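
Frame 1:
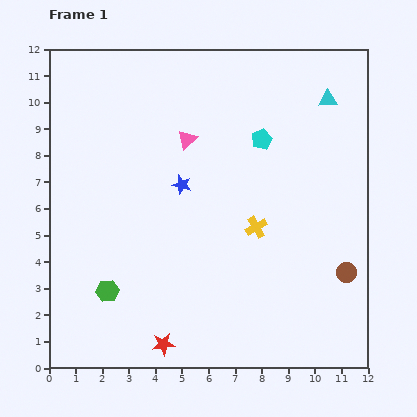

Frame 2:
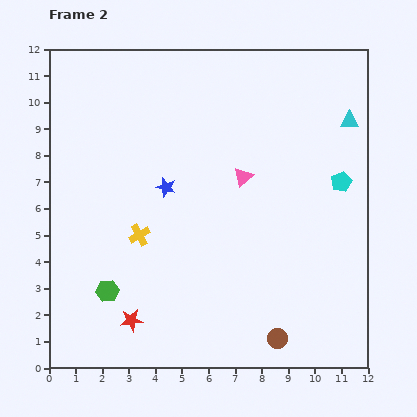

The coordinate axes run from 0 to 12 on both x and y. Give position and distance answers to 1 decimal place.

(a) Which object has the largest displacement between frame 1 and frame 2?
the yellow cross

(moved 4.4; next 3.6)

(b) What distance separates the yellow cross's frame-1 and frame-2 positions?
4.4

The yellow cross moved from (7.8, 5.3) to (3.4, 5.0), a distance of √(4.4² + 0.3²) ≈ 4.4.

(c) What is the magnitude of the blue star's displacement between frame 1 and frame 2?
0.6

The blue star moved from (5.0, 6.9) to (4.4, 6.8), a distance of √(0.6² + 0.1²) ≈ 0.6.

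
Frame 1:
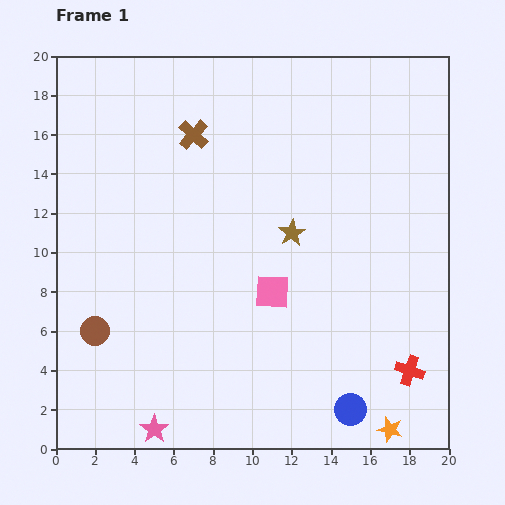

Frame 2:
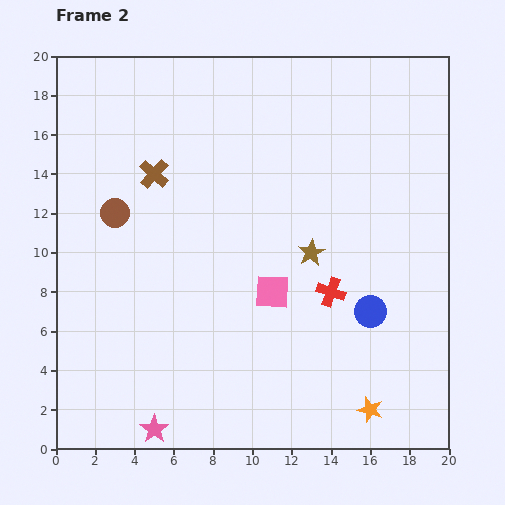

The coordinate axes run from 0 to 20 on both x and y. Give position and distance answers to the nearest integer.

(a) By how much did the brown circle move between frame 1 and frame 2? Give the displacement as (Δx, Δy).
(1, 6)

The brown circle was at (2, 6) in frame 1 and (3, 12) in frame 2.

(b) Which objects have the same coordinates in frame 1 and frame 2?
the pink square, the pink star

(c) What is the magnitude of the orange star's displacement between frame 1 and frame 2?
1

The orange star moved from (17, 1) to (16, 2), a distance of √(1² + 1²) ≈ 1.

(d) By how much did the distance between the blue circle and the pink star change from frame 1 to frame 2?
+3

Distance in frame 1: 10. Distance in frame 2: 13.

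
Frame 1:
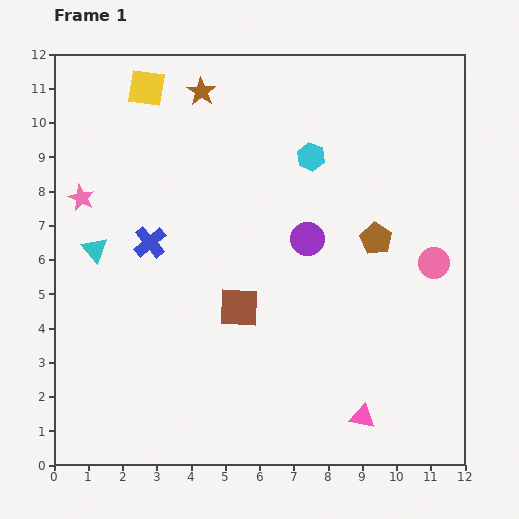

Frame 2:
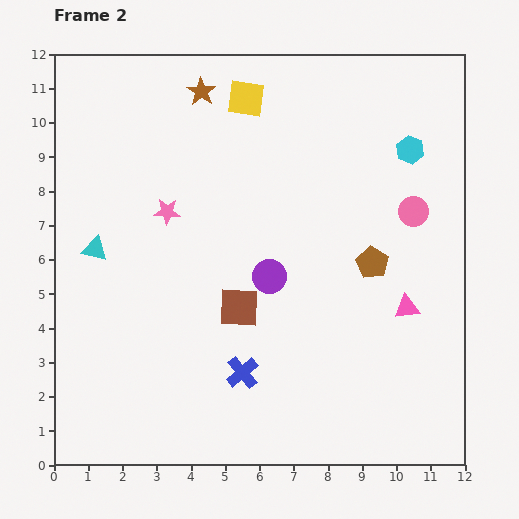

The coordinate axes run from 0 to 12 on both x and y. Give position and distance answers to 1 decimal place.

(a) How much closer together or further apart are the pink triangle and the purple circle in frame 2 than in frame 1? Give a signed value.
-1.3

Distance in frame 1: 5.4. Distance in frame 2: 4.1.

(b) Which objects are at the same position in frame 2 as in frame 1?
the brown square, the cyan triangle, the brown star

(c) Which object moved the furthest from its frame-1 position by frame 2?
the blue cross

(moved 4.7; next 3.5)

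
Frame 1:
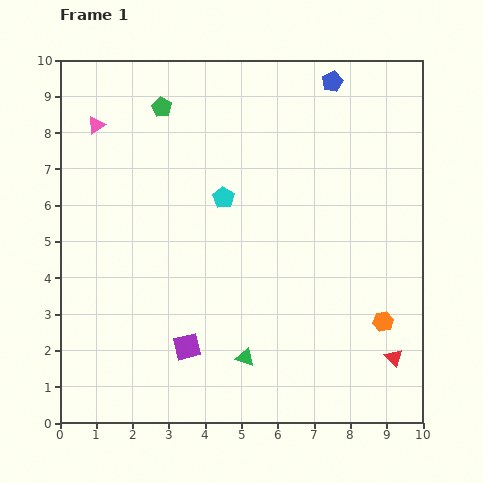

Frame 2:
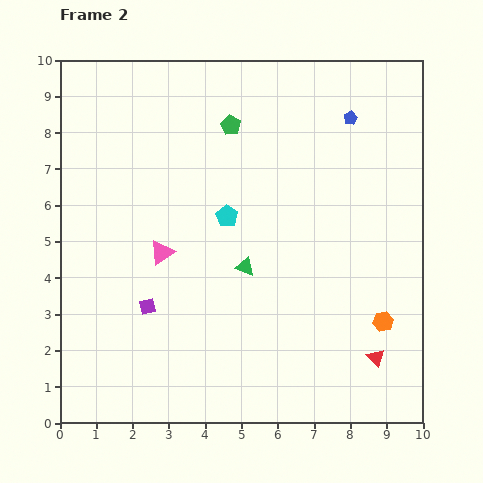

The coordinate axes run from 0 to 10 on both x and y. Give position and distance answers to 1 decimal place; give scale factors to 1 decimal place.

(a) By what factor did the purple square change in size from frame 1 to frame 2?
0.6×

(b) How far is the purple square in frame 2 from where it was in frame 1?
1.6

The purple square moved from (3.5, 2.1) to (2.4, 3.2), a distance of √(1.1² + 1.1²) ≈ 1.6.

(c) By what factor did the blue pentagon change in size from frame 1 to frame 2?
0.7×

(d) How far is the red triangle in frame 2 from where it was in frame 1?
0.5

The red triangle moved from (9.2, 1.8) to (8.7, 1.8), a distance of √(0.5² + 0.0²) ≈ 0.5.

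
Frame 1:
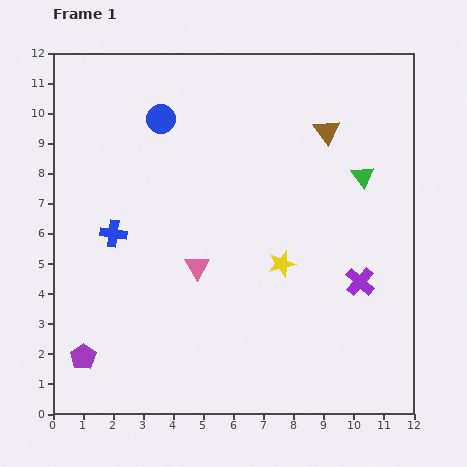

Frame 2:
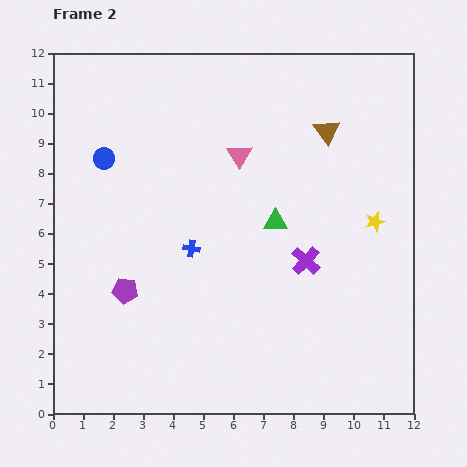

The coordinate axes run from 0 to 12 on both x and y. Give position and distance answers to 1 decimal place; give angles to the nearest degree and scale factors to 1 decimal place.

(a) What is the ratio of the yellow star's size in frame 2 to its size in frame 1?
0.8×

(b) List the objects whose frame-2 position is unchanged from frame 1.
the brown triangle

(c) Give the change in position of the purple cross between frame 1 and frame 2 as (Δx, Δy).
(-1.8, 0.7)

The purple cross was at (10.2, 4.4) in frame 1 and (8.4, 5.1) in frame 2.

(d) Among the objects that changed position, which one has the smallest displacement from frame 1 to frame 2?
the purple cross

(moved 1.9)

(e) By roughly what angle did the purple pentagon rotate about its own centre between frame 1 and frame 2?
28° counter-clockwise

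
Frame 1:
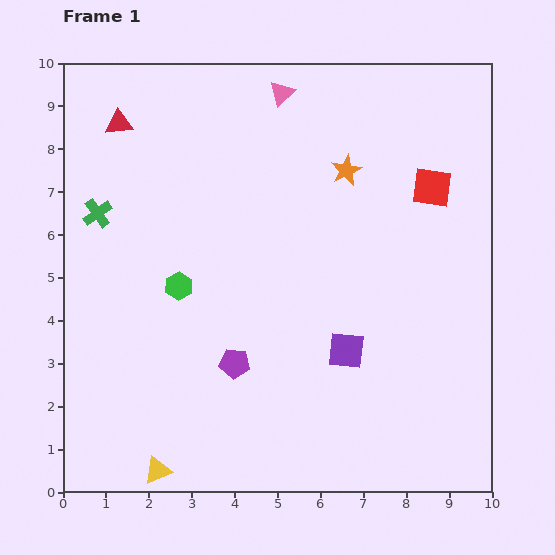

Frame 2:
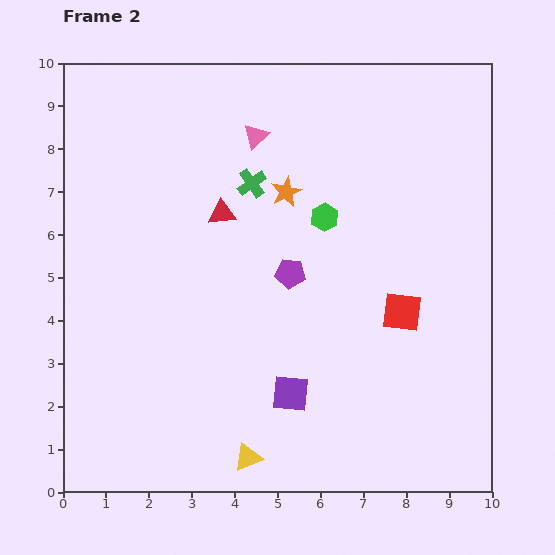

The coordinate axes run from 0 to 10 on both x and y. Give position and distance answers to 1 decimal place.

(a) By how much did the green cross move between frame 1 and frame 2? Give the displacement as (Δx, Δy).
(3.6, 0.7)

The green cross was at (0.8, 6.5) in frame 1 and (4.4, 7.2) in frame 2.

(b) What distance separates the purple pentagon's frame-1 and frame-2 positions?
2.5

The purple pentagon moved from (4.0, 3.0) to (5.3, 5.1), a distance of √(1.3² + 2.1²) ≈ 2.5.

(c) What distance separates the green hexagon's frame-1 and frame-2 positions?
3.8

The green hexagon moved from (2.7, 4.8) to (6.1, 6.4), a distance of √(3.4² + 1.6²) ≈ 3.8.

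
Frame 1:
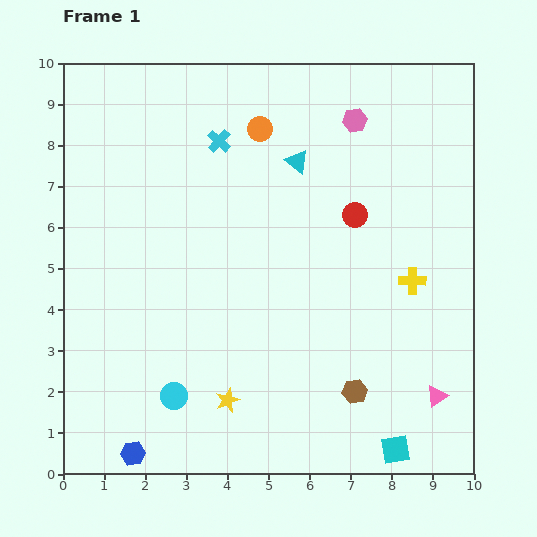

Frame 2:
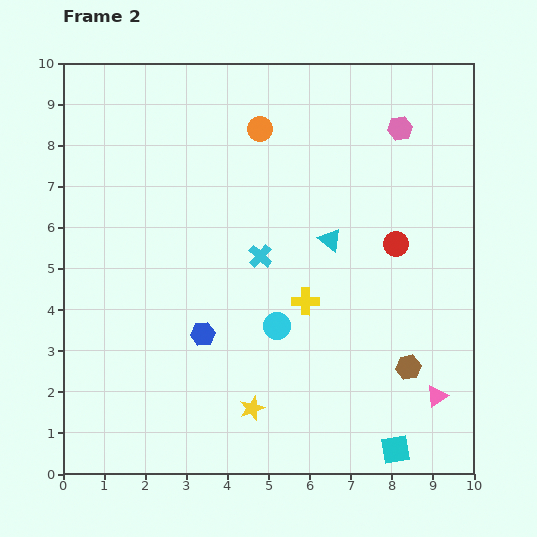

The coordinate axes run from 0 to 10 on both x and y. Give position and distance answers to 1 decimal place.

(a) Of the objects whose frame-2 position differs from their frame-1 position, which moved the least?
the yellow star

(moved 0.6)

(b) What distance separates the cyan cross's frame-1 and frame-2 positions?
3.0

The cyan cross moved from (3.8, 8.1) to (4.8, 5.3), a distance of √(1.0² + 2.8²) ≈ 3.0.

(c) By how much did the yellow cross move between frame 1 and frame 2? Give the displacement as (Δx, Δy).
(-2.6, -0.5)

The yellow cross was at (8.5, 4.7) in frame 1 and (5.9, 4.2) in frame 2.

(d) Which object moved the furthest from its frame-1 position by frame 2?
the blue hexagon

(moved 3.4; next 3.0)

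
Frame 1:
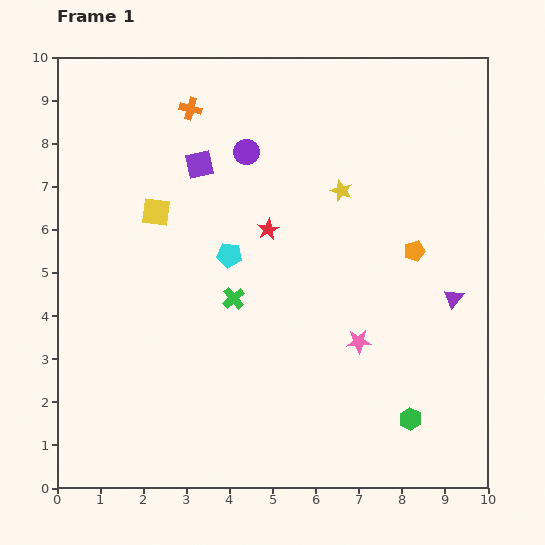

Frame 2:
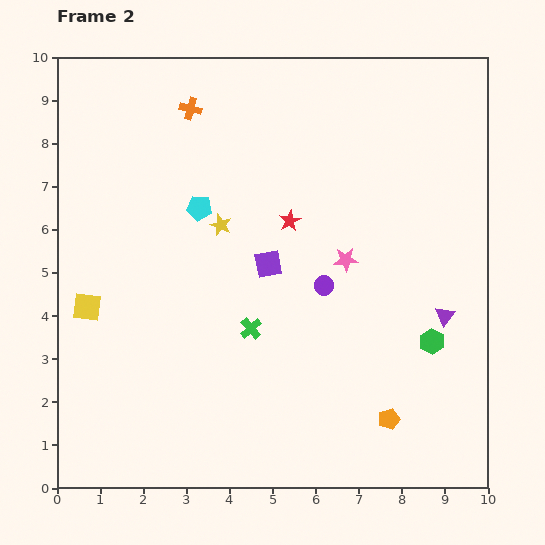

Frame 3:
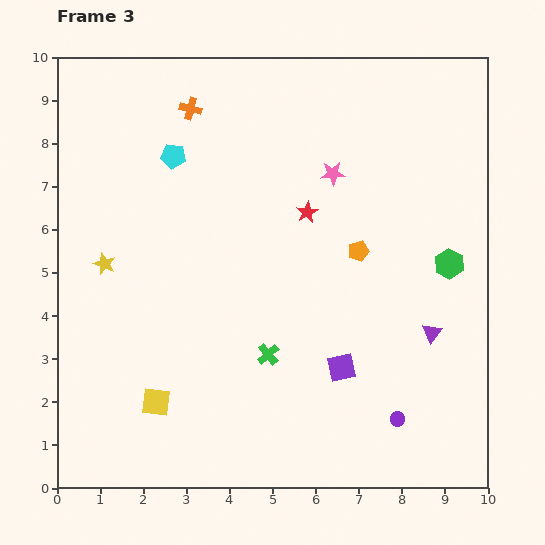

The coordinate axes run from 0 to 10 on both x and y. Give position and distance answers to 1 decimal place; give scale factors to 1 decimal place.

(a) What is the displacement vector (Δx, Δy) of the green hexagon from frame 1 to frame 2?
(0.5, 1.8)

The green hexagon was at (8.2, 1.6) in frame 1 and (8.7, 3.4) in frame 2.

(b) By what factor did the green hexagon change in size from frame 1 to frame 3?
1.4×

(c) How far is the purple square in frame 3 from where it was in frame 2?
2.9

The purple square moved from (4.9, 5.2) to (6.6, 2.8), a distance of √(1.7² + 2.4²) ≈ 2.9.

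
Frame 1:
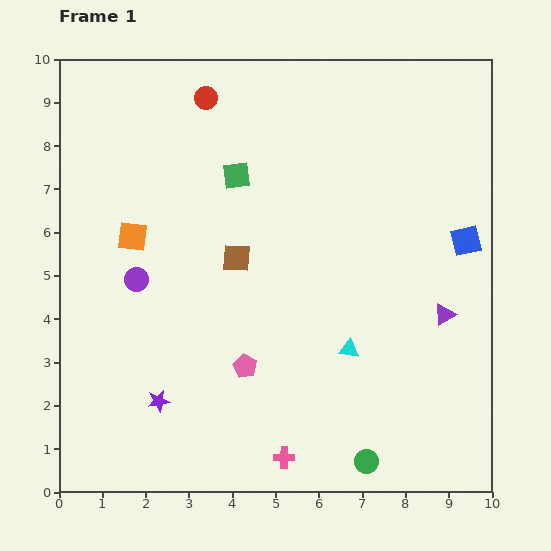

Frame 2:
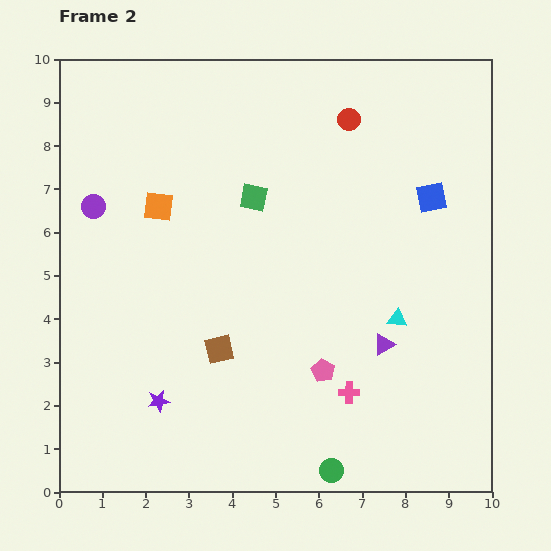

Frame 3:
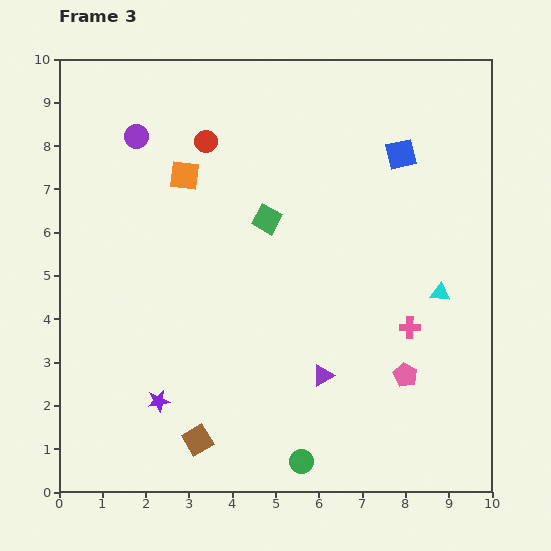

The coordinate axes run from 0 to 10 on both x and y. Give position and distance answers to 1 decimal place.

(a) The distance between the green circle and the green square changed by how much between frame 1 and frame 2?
-0.6

Distance in frame 1: 7.2. Distance in frame 2: 6.6.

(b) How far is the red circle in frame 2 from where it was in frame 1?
3.3

The red circle moved from (3.4, 9.1) to (6.7, 8.6), a distance of √(3.3² + 0.5²) ≈ 3.3.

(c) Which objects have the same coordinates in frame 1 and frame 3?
the purple star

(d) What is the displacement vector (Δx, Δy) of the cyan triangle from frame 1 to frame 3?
(2.1, 1.3)

The cyan triangle was at (6.7, 3.3) in frame 1 and (8.8, 4.6) in frame 3.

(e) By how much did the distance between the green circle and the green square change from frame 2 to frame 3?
-0.9

Distance in frame 2: 6.6. Distance in frame 3: 5.7.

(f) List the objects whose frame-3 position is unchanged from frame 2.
the purple star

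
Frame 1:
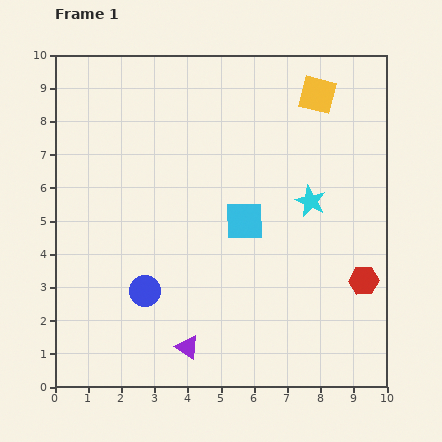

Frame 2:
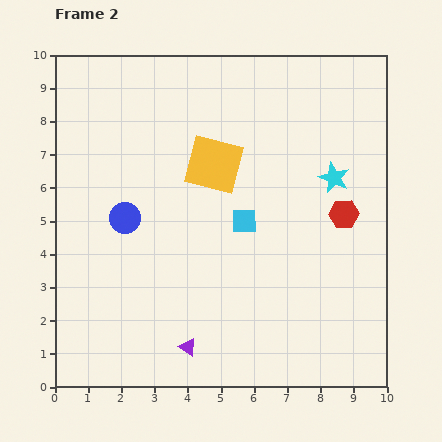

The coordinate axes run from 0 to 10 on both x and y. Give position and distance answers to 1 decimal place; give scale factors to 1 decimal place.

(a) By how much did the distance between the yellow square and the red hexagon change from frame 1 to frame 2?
-1.6

Distance in frame 1: 5.8. Distance in frame 2: 4.2.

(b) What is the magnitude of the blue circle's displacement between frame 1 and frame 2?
2.3

The blue circle moved from (2.7, 2.9) to (2.1, 5.1), a distance of √(0.6² + 2.2²) ≈ 2.3.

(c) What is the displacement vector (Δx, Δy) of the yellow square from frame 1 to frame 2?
(-3.1, -2.1)

The yellow square was at (7.9, 8.8) in frame 1 and (4.8, 6.7) in frame 2.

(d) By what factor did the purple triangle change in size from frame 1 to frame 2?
0.8×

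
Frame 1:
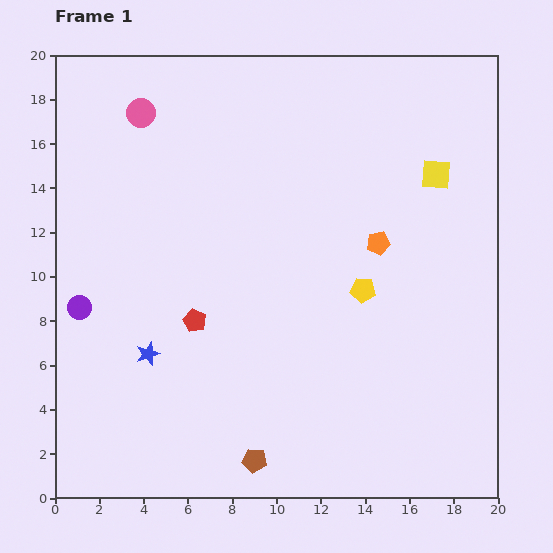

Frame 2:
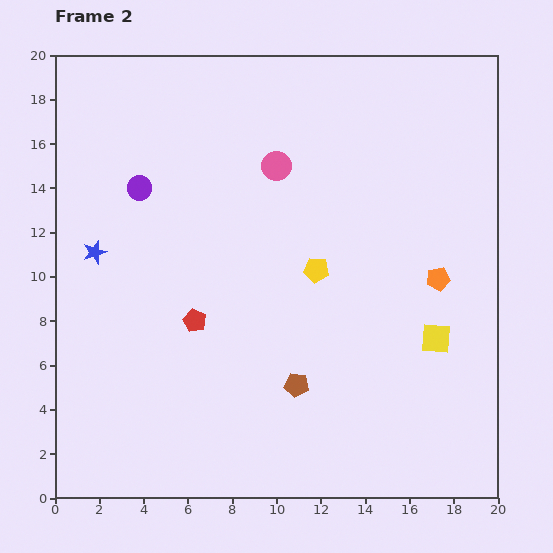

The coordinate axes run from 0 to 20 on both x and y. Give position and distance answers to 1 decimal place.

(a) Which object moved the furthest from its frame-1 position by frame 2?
the yellow square

(moved 7.4; next 6.6)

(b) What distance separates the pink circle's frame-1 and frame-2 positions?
6.6

The pink circle moved from (3.9, 17.4) to (10.0, 15.0), a distance of √(6.1² + 2.4²) ≈ 6.6.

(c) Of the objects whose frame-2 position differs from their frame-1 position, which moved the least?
the yellow pentagon

(moved 2.3)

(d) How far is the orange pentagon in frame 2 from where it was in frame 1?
3.1

The orange pentagon moved from (14.6, 11.5) to (17.3, 9.9), a distance of √(2.7² + 1.6²) ≈ 3.1.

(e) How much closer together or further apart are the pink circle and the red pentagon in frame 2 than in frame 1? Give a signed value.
-1.8

Distance in frame 1: 9.7. Distance in frame 2: 7.9.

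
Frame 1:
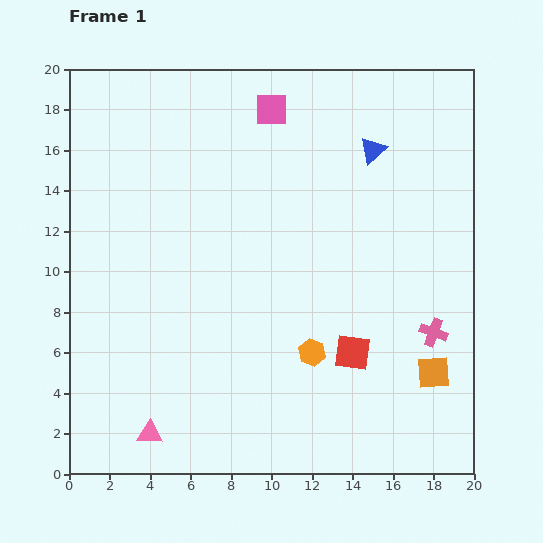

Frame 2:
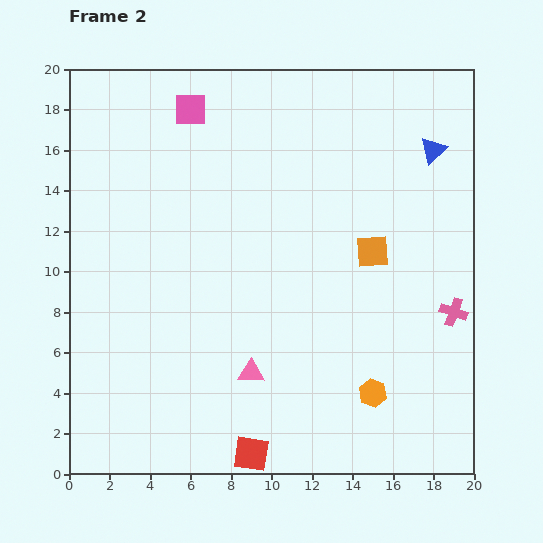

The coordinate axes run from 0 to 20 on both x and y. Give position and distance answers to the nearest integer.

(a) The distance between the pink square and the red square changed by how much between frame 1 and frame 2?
+4

Distance in frame 1: 13. Distance in frame 2: 17.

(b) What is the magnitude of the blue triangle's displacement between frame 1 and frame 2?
3

The blue triangle moved from (15, 16) to (18, 16), a distance of √(3² + 0²) ≈ 3.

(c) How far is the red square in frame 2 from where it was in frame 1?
7

The red square moved from (14, 6) to (9, 1), a distance of √(5² + 5²) ≈ 7.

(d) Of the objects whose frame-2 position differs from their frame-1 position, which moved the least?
the pink cross

(moved 1)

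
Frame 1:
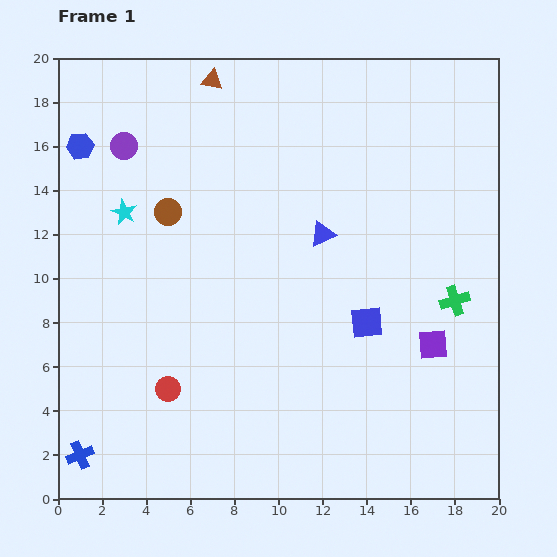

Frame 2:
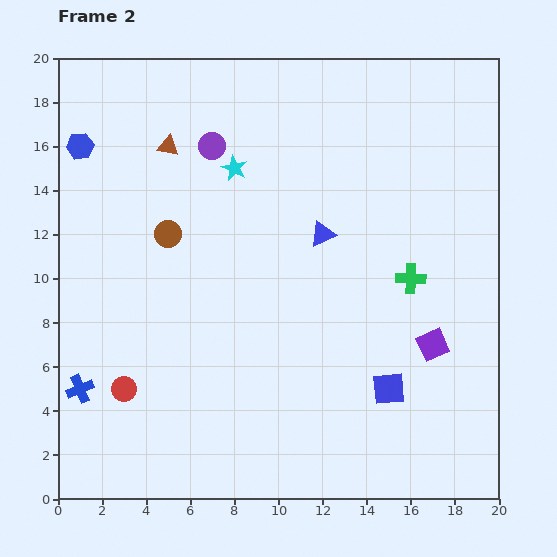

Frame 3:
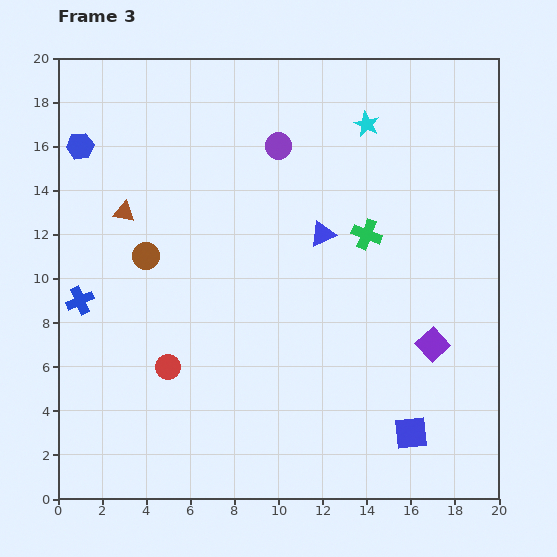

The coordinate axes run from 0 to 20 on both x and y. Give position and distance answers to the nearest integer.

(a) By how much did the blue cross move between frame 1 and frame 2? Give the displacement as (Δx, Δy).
(0, 3)

The blue cross was at (1, 2) in frame 1 and (1, 5) in frame 2.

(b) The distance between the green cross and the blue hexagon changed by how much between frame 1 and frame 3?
-4

Distance in frame 1: 18. Distance in frame 3: 14.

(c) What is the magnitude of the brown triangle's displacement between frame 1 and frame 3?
7

The brown triangle moved from (7, 19) to (3, 13), a distance of √(4² + 6²) ≈ 7.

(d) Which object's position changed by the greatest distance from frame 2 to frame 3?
the cyan star

(moved 6; next 4)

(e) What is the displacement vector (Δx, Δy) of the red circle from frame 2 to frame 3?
(2, 1)

The red circle was at (3, 5) in frame 2 and (5, 6) in frame 3.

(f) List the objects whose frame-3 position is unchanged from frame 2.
the purple square, the blue triangle, the blue hexagon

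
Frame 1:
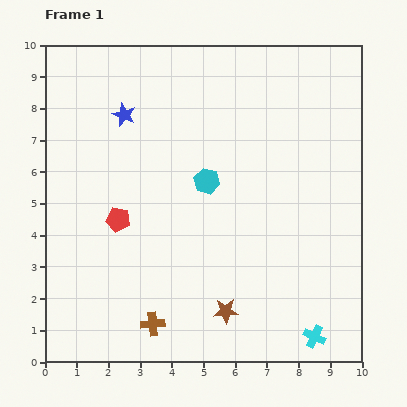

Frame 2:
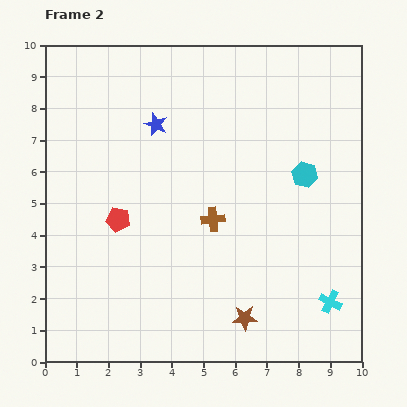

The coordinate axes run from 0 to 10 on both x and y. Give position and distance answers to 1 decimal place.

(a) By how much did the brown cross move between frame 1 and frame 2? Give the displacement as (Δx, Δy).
(1.9, 3.3)

The brown cross was at (3.4, 1.2) in frame 1 and (5.3, 4.5) in frame 2.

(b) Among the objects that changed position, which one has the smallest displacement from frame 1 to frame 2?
the brown star

(moved 0.6)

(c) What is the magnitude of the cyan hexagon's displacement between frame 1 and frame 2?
3.1

The cyan hexagon moved from (5.1, 5.7) to (8.2, 5.9), a distance of √(3.1² + 0.2²) ≈ 3.1.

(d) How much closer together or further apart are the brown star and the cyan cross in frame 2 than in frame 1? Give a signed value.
-0.2

Distance in frame 1: 2.9. Distance in frame 2: 2.7.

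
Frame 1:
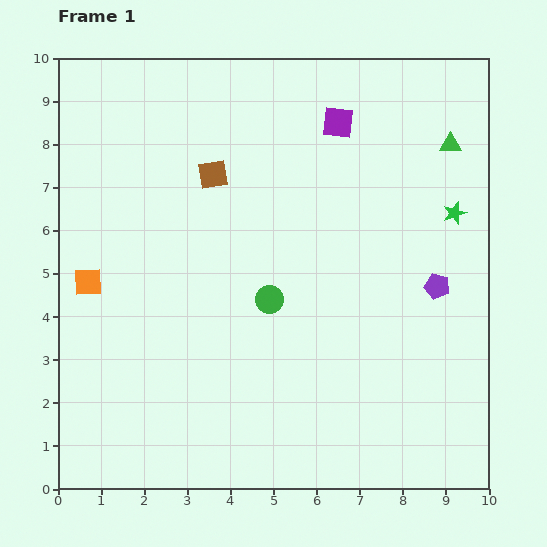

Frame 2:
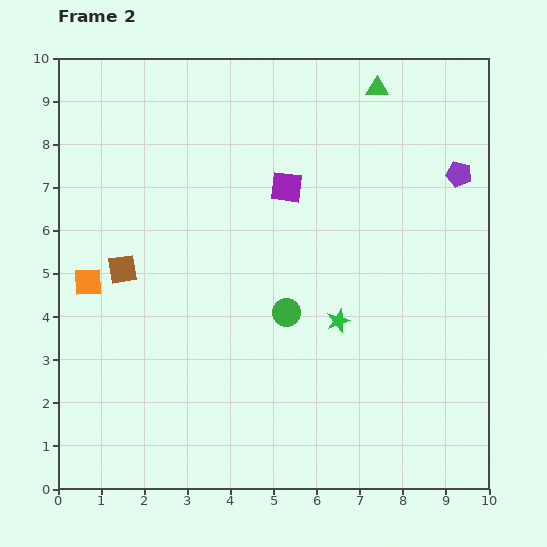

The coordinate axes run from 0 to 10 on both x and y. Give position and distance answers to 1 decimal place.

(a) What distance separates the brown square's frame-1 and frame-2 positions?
3.0

The brown square moved from (3.6, 7.3) to (1.5, 5.1), a distance of √(2.1² + 2.2²) ≈ 3.0.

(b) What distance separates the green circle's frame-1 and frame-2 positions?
0.5

The green circle moved from (4.9, 4.4) to (5.3, 4.1), a distance of √(0.4² + 0.3²) ≈ 0.5.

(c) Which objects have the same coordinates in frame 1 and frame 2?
the orange square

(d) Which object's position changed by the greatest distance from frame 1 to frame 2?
the green star

(moved 3.7; next 3.0)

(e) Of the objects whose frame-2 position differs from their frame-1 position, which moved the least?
the green circle

(moved 0.5)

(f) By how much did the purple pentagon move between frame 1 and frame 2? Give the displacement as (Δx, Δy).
(0.5, 2.6)

The purple pentagon was at (8.8, 4.7) in frame 1 and (9.3, 7.3) in frame 2.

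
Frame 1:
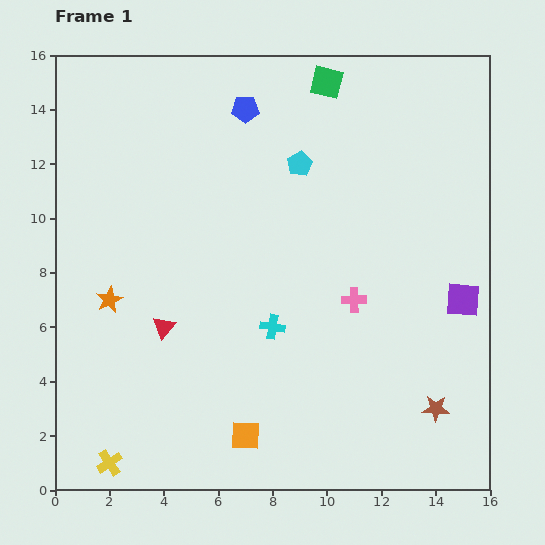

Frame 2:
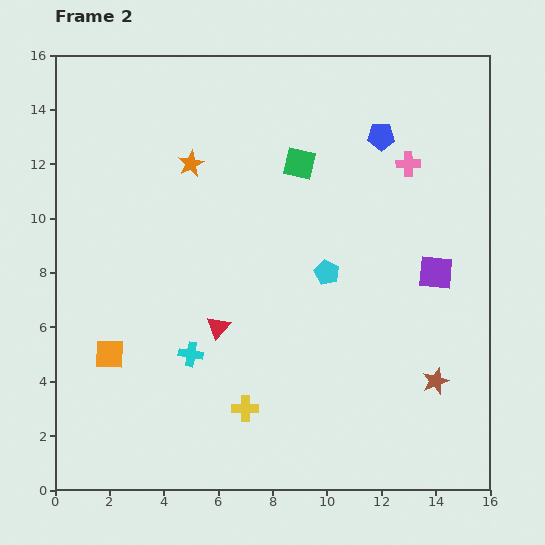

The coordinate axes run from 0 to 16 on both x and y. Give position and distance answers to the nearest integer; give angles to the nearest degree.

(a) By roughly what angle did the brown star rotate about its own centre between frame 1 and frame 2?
22° counter-clockwise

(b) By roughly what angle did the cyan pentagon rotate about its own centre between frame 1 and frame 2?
18° counter-clockwise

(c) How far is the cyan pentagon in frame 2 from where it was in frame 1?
4

The cyan pentagon moved from (9, 12) to (10, 8), a distance of √(1² + 4²) ≈ 4.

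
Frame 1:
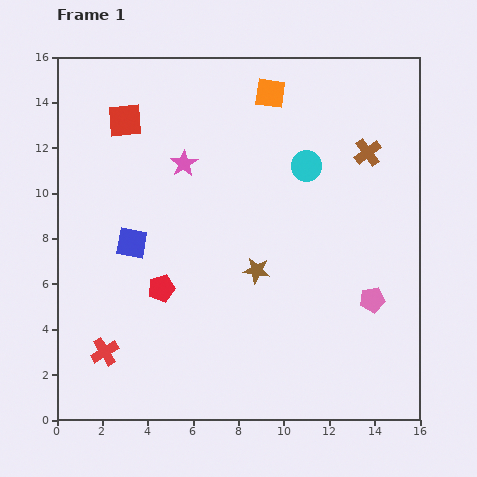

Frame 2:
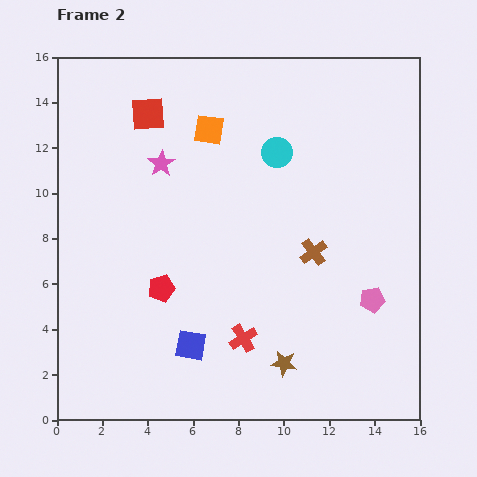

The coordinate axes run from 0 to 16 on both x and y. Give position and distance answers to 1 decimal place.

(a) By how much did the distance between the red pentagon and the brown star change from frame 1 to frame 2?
+2.0

Distance in frame 1: 4.3. Distance in frame 2: 6.3.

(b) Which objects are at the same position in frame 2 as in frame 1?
the pink pentagon, the red pentagon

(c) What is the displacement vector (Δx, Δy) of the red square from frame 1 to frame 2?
(1.0, 0.3)

The red square was at (3.0, 13.2) in frame 1 and (4.0, 13.5) in frame 2.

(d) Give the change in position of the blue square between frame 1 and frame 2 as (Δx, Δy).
(2.6, -4.5)

The blue square was at (3.3, 7.8) in frame 1 and (5.9, 3.3) in frame 2.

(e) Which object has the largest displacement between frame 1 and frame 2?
the red cross

(moved 6.1; next 5.2)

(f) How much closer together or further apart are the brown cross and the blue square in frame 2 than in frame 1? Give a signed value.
-4.3

Distance in frame 1: 11.1. Distance in frame 2: 6.8.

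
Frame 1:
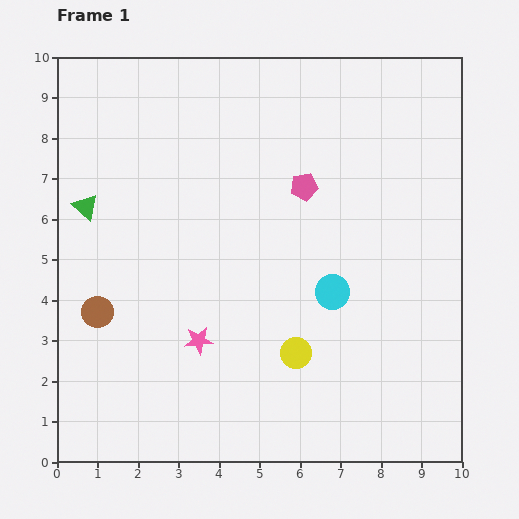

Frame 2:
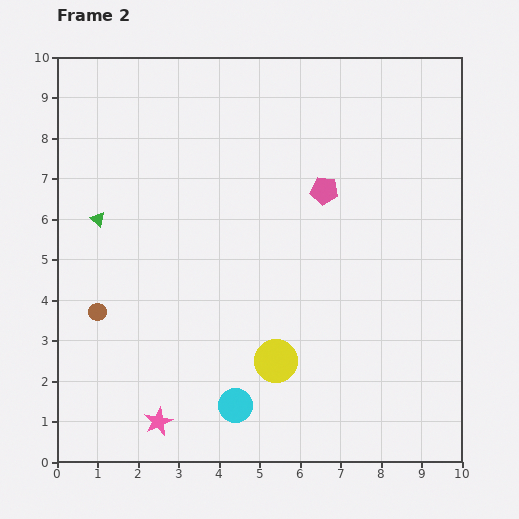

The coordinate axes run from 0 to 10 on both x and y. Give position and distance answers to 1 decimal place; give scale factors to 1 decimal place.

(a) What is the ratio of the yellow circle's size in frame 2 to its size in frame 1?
1.4×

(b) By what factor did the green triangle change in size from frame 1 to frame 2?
0.6×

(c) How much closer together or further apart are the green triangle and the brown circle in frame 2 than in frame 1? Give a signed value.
-0.3

Distance in frame 1: 2.6. Distance in frame 2: 2.3.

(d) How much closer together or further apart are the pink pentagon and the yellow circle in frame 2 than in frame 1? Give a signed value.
+0.3

Distance in frame 1: 4.1. Distance in frame 2: 4.4.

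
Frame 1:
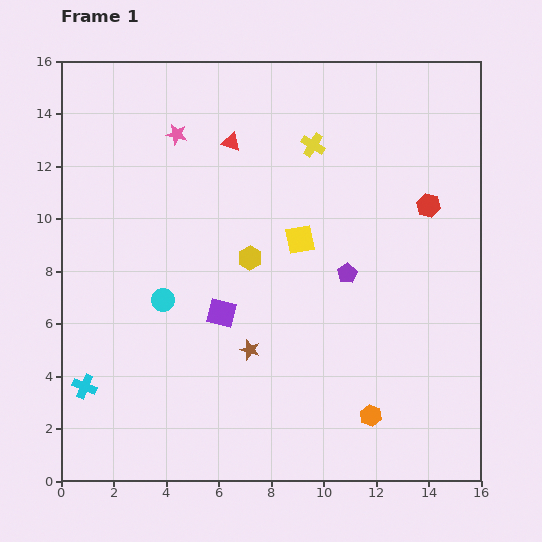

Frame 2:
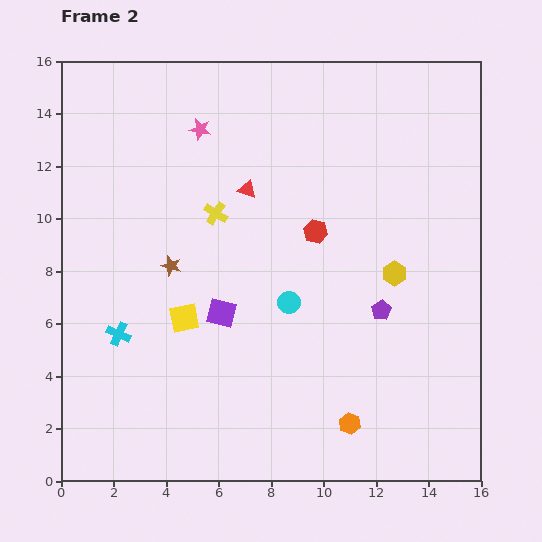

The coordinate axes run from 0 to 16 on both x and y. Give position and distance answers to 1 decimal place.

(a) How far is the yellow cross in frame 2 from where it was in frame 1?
4.5

The yellow cross moved from (9.6, 12.8) to (5.9, 10.2), a distance of √(3.7² + 2.6²) ≈ 4.5.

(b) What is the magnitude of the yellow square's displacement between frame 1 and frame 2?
5.3

The yellow square moved from (9.1, 9.2) to (4.7, 6.2), a distance of √(4.4² + 3.0²) ≈ 5.3.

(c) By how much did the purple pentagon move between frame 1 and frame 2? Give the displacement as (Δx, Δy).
(1.3, -1.4)

The purple pentagon was at (10.9, 7.9) in frame 1 and (12.2, 6.5) in frame 2.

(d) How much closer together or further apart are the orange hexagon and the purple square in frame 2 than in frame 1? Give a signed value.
-0.4

Distance in frame 1: 6.9. Distance in frame 2: 6.5.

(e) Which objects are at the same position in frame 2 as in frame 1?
the purple square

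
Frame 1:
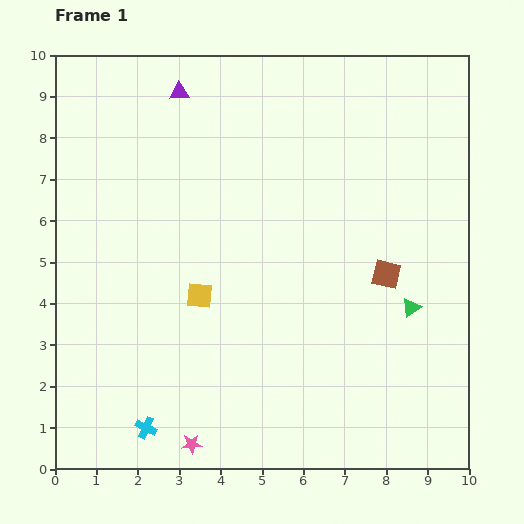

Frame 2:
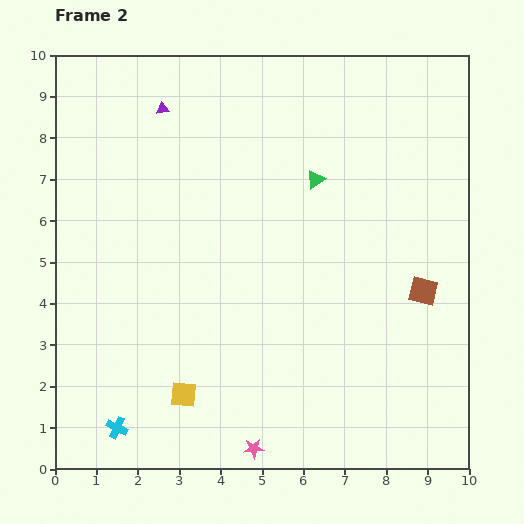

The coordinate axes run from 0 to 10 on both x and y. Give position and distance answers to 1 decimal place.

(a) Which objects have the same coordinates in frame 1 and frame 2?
none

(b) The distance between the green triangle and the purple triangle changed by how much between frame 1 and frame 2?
-3.5

Distance in frame 1: 7.6. Distance in frame 2: 4.1.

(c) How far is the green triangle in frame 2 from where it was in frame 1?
3.9

The green triangle moved from (8.6, 3.9) to (6.3, 7.0), a distance of √(2.3² + 3.1²) ≈ 3.9.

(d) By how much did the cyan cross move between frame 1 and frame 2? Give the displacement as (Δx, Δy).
(-0.7, 0.0)

The cyan cross was at (2.2, 1.0) in frame 1 and (1.5, 1.0) in frame 2.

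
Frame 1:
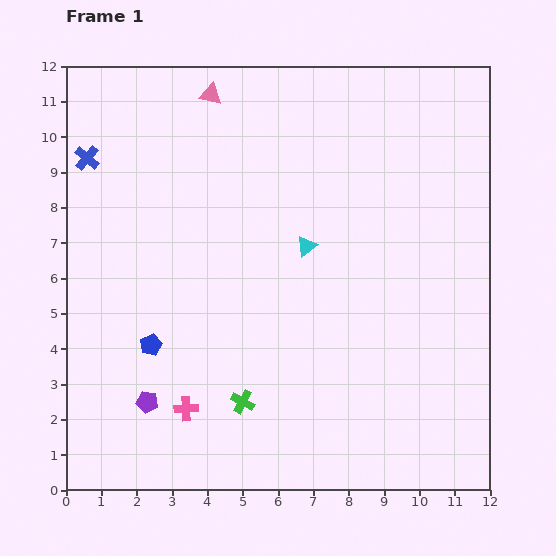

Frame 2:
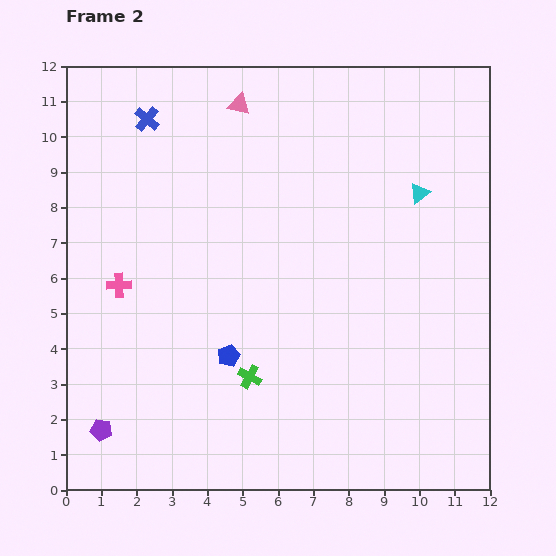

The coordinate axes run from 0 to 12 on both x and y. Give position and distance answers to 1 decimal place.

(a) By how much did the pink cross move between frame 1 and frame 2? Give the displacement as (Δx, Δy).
(-1.9, 3.5)

The pink cross was at (3.4, 2.3) in frame 1 and (1.5, 5.8) in frame 2.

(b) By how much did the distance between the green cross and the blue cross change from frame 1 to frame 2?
-0.3

Distance in frame 1: 8.2. Distance in frame 2: 7.9.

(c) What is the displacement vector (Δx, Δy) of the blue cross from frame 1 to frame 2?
(1.7, 1.1)

The blue cross was at (0.6, 9.4) in frame 1 and (2.3, 10.5) in frame 2.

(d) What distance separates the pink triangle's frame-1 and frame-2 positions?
0.9

The pink triangle moved from (4.1, 11.2) to (4.9, 10.9), a distance of √(0.8² + 0.3²) ≈ 0.9.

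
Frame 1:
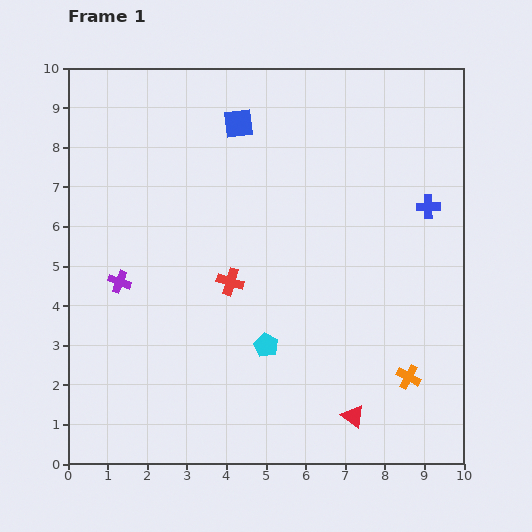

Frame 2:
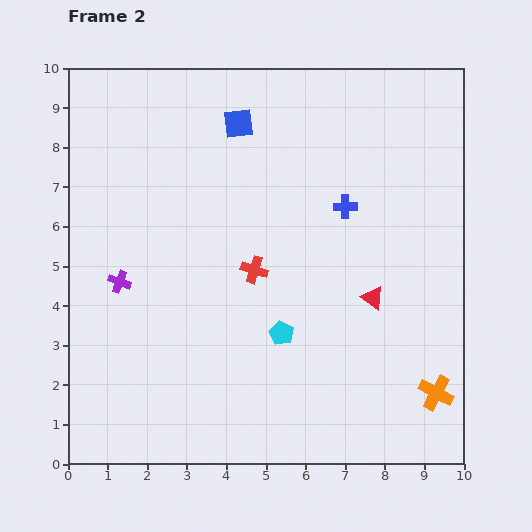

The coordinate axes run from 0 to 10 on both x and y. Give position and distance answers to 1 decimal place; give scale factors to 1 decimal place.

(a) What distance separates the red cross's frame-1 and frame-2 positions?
0.7

The red cross moved from (4.1, 4.6) to (4.7, 4.9), a distance of √(0.6² + 0.3²) ≈ 0.7.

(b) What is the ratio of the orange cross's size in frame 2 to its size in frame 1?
1.4×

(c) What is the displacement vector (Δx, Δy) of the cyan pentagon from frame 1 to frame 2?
(0.4, 0.3)

The cyan pentagon was at (5.0, 3.0) in frame 1 and (5.4, 3.3) in frame 2.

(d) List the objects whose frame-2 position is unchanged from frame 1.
the purple cross, the blue square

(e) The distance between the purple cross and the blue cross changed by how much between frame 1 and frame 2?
-2.0

Distance in frame 1: 8.0. Distance in frame 2: 6.0.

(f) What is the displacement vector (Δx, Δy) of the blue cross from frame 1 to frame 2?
(-2.1, 0.0)

The blue cross was at (9.1, 6.5) in frame 1 and (7.0, 6.5) in frame 2.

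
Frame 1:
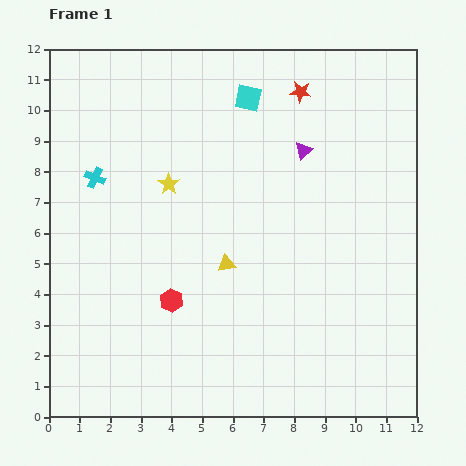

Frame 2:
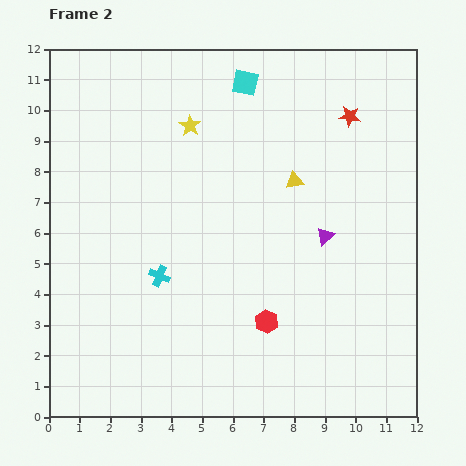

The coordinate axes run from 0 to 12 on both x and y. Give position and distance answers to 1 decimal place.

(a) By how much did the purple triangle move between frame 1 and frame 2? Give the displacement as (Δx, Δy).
(0.7, -2.8)

The purple triangle was at (8.3, 8.7) in frame 1 and (9.0, 5.9) in frame 2.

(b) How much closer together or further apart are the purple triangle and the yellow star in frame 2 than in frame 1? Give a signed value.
+1.2

Distance in frame 1: 4.5. Distance in frame 2: 5.7.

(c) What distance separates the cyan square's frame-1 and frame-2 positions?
0.5

The cyan square moved from (6.5, 10.4) to (6.4, 10.9), a distance of √(0.1² + 0.5²) ≈ 0.5.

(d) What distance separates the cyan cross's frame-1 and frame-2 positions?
3.8

The cyan cross moved from (1.5, 7.8) to (3.6, 4.6), a distance of √(2.1² + 3.2²) ≈ 3.8.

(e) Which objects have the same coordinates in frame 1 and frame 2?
none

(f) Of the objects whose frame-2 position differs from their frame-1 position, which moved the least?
the cyan square

(moved 0.5)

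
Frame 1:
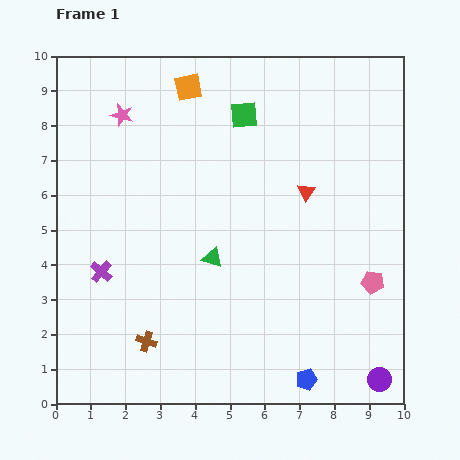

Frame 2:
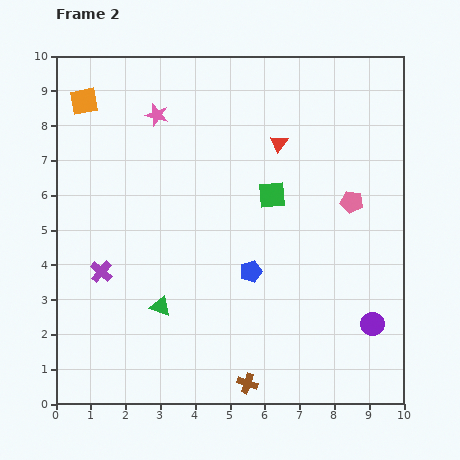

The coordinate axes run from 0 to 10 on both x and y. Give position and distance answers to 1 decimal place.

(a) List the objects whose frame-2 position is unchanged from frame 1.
the purple cross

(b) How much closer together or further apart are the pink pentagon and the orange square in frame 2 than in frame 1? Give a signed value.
+0.5

Distance in frame 1: 7.7. Distance in frame 2: 8.2.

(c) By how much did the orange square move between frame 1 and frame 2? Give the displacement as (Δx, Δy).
(-3.0, -0.4)

The orange square was at (3.8, 9.1) in frame 1 and (0.8, 8.7) in frame 2.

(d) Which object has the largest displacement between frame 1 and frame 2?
the blue pentagon

(moved 3.5; next 3.1)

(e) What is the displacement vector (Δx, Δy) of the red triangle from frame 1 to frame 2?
(-0.8, 1.4)

The red triangle was at (7.2, 6.1) in frame 1 and (6.4, 7.5) in frame 2.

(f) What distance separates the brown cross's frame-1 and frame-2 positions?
3.1

The brown cross moved from (2.6, 1.8) to (5.5, 0.6), a distance of √(2.9² + 1.2²) ≈ 3.1.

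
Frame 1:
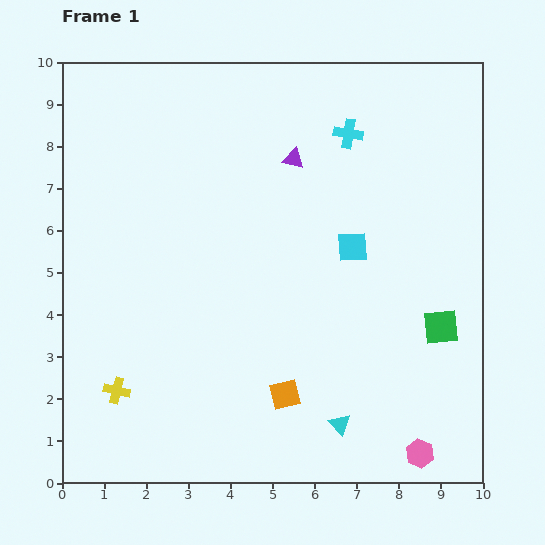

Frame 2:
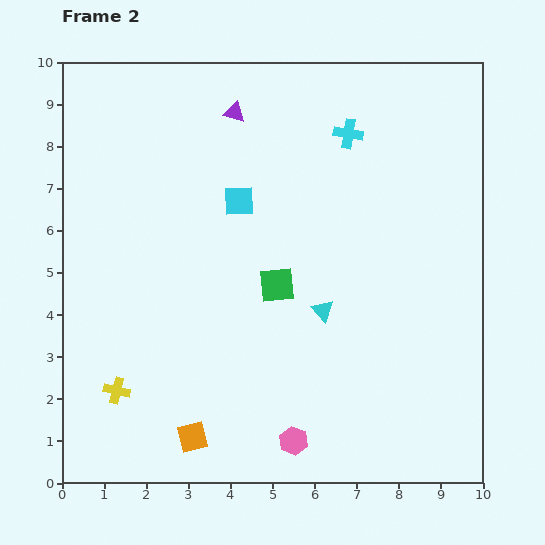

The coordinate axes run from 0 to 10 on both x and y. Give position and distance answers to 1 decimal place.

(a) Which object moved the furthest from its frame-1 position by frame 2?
the green square

(moved 4.0; next 3.0)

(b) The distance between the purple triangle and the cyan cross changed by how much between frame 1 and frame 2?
+1.3

Distance in frame 1: 1.4. Distance in frame 2: 2.7.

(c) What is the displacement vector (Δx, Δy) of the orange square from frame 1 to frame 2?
(-2.2, -1.0)

The orange square was at (5.3, 2.1) in frame 1 and (3.1, 1.1) in frame 2.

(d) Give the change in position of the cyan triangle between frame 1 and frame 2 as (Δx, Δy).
(-0.4, 2.7)

The cyan triangle was at (6.6, 1.4) in frame 1 and (6.2, 4.1) in frame 2.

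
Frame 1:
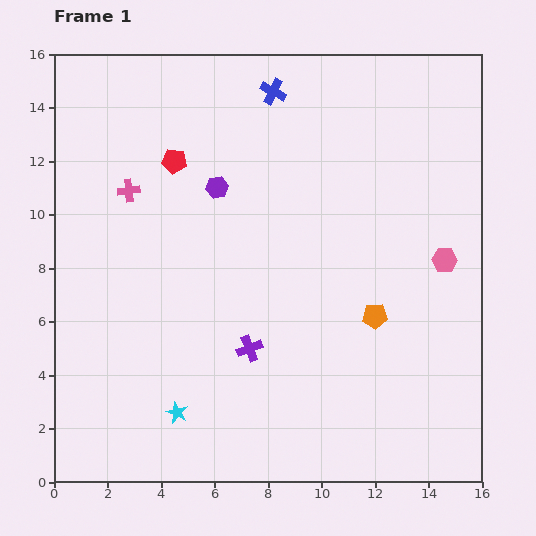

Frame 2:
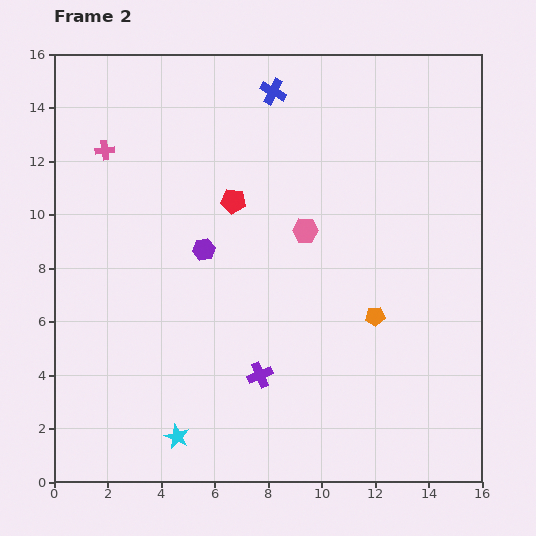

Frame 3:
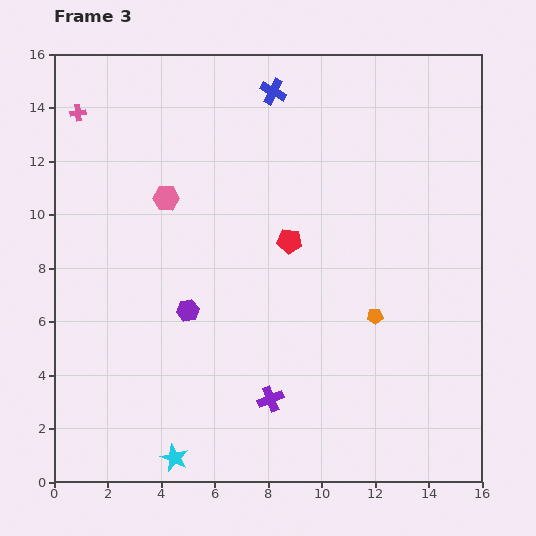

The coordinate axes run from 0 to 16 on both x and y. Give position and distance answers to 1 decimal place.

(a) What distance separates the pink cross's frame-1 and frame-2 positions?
1.7

The pink cross moved from (2.8, 10.9) to (1.9, 12.4), a distance of √(0.9² + 1.5²) ≈ 1.7.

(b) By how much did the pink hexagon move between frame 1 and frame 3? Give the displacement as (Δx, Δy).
(-10.4, 2.3)

The pink hexagon was at (14.6, 8.3) in frame 1 and (4.2, 10.6) in frame 3.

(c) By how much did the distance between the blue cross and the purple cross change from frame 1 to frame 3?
+1.9

Distance in frame 1: 9.6. Distance in frame 3: 11.5.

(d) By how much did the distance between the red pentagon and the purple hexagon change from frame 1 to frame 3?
+2.7

Distance in frame 1: 1.9. Distance in frame 3: 4.6.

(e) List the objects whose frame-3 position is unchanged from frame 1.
the orange pentagon, the blue cross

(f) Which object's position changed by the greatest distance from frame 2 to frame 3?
the pink hexagon

(moved 5.3; next 2.6)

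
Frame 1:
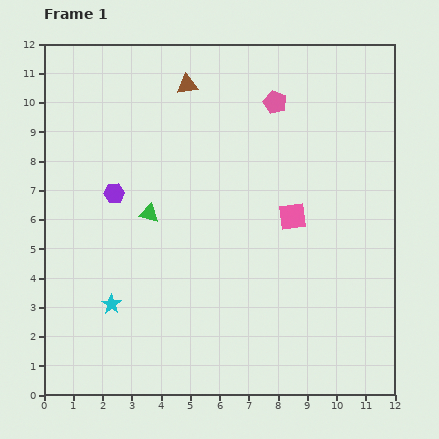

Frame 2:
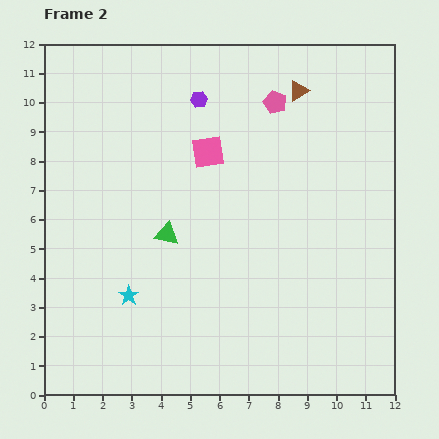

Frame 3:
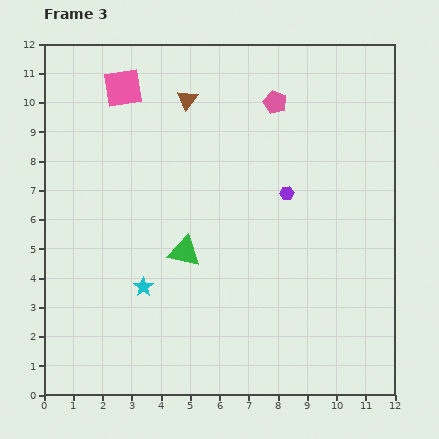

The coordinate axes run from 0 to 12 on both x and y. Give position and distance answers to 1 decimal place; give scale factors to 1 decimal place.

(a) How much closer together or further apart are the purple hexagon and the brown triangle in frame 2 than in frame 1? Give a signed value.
-1.1

Distance in frame 1: 4.5. Distance in frame 2: 3.4.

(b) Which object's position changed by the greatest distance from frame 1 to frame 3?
the pink square

(moved 7.3; next 5.9)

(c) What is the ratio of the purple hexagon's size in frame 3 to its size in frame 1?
0.7×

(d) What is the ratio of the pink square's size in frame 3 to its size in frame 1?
1.4×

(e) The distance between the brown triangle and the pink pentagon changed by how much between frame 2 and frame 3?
+2.1

Distance in frame 2: 0.9. Distance in frame 3: 3.0.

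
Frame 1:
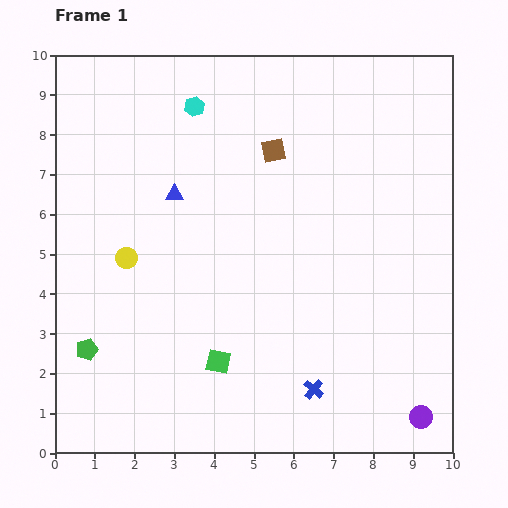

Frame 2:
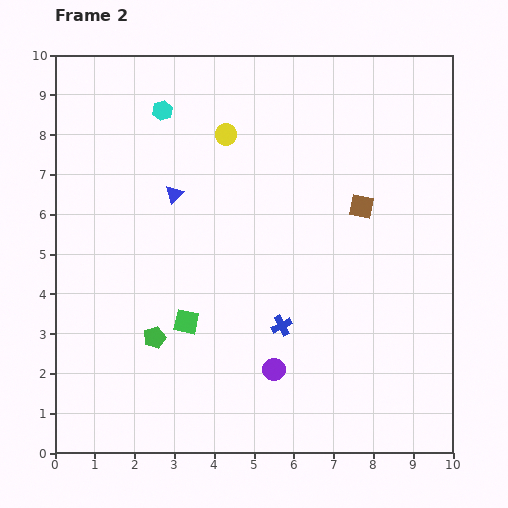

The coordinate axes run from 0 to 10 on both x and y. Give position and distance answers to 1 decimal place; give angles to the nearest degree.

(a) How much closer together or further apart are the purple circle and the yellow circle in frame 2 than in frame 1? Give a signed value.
-2.4

Distance in frame 1: 8.4. Distance in frame 2: 6.0.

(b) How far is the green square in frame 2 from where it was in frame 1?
1.3

The green square moved from (4.1, 2.3) to (3.3, 3.3), a distance of √(0.8² + 1.0²) ≈ 1.3.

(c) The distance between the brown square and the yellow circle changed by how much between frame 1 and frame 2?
-0.8

Distance in frame 1: 4.6. Distance in frame 2: 3.8.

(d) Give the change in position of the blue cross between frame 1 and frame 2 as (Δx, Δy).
(-0.8, 1.6)

The blue cross was at (6.5, 1.6) in frame 1 and (5.7, 3.2) in frame 2.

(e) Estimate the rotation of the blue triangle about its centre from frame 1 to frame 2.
45° counter-clockwise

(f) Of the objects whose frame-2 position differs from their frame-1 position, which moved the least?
the cyan hexagon

(moved 0.8)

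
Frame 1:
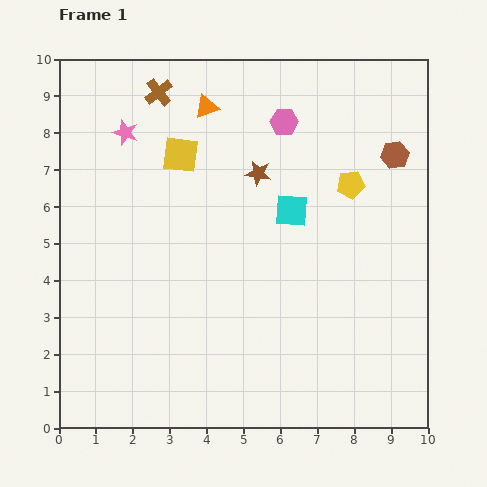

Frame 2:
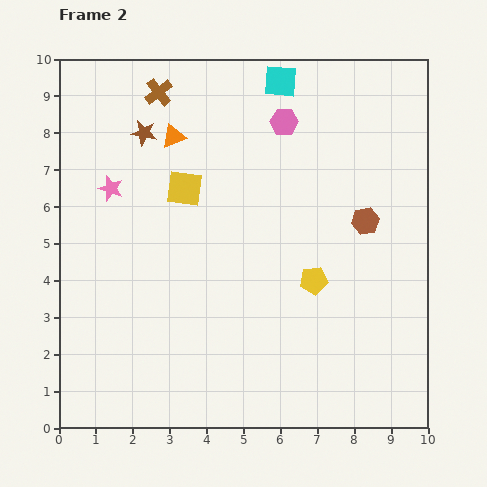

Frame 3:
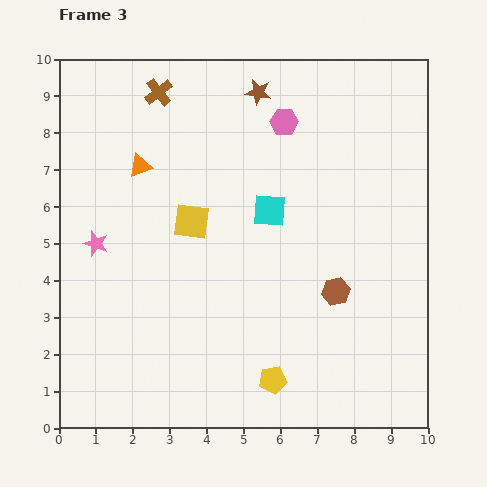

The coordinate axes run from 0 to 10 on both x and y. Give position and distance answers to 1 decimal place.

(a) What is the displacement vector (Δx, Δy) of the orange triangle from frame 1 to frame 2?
(-0.9, -0.8)

The orange triangle was at (4.0, 8.7) in frame 1 and (3.1, 7.9) in frame 2.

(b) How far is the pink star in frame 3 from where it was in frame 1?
3.1

The pink star moved from (1.8, 8.0) to (1.0, 5.0), a distance of √(0.8² + 3.0²) ≈ 3.1.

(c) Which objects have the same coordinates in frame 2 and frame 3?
the pink hexagon, the brown cross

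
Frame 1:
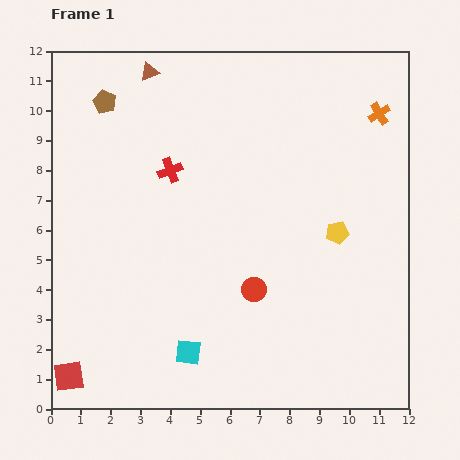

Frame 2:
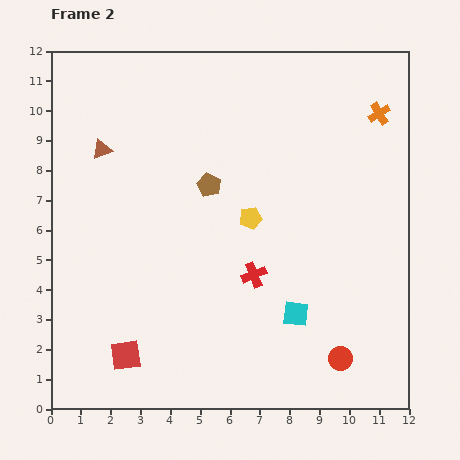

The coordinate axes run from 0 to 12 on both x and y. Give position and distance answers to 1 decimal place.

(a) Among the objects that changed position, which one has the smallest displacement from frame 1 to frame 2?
the red square

(moved 2.0)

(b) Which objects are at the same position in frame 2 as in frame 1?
the orange cross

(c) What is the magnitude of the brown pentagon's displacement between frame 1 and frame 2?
4.5

The brown pentagon moved from (1.8, 10.3) to (5.3, 7.5), a distance of √(3.5² + 2.8²) ≈ 4.5.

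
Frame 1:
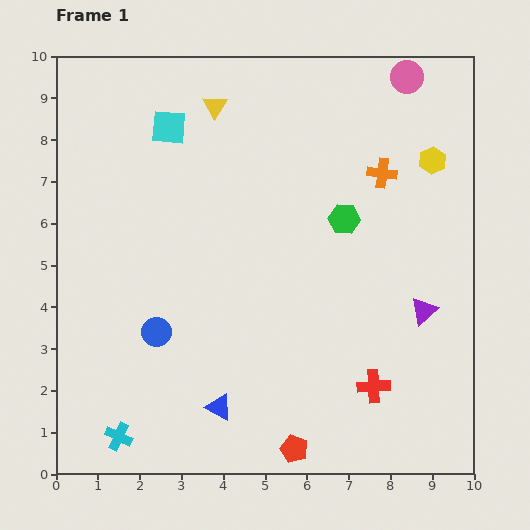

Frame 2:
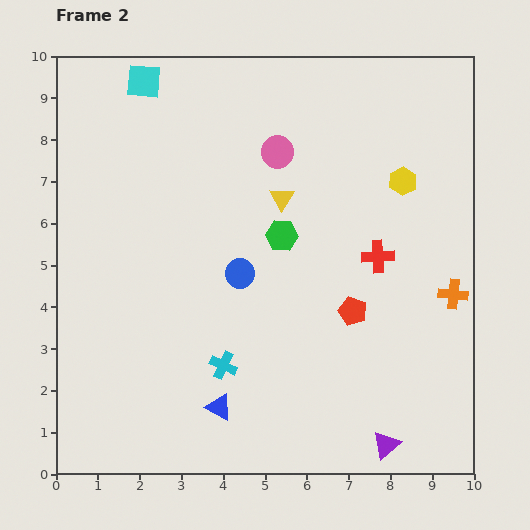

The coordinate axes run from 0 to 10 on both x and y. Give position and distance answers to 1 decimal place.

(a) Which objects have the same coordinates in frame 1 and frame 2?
the blue triangle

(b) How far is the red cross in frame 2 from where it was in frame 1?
3.1

The red cross moved from (7.6, 2.1) to (7.7, 5.2), a distance of √(0.1² + 3.1²) ≈ 3.1.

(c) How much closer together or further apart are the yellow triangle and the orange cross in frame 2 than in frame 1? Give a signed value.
+0.4

Distance in frame 1: 4.3. Distance in frame 2: 4.7.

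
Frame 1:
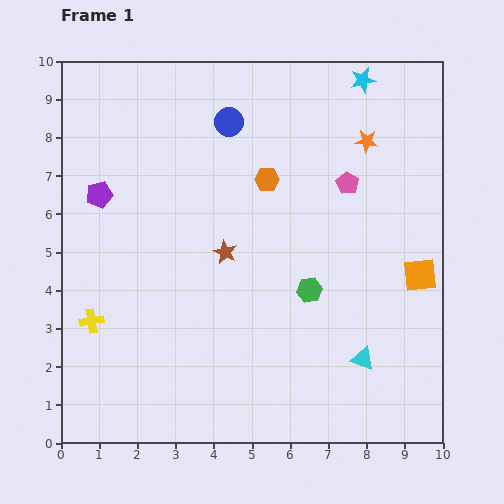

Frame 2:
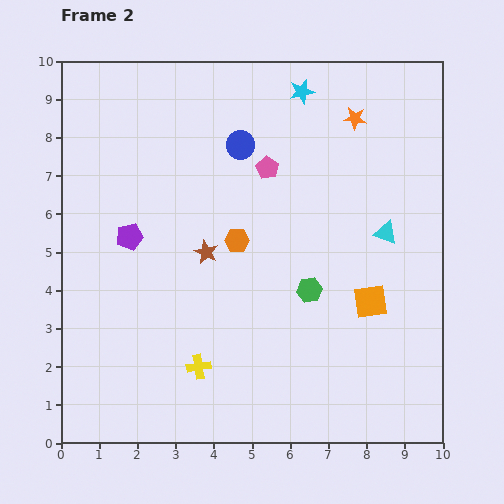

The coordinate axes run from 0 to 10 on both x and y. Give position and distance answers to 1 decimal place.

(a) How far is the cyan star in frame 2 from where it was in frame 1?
1.6

The cyan star moved from (7.9, 9.5) to (6.3, 9.2), a distance of √(1.6² + 0.3²) ≈ 1.6.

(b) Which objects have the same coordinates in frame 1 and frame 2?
the green hexagon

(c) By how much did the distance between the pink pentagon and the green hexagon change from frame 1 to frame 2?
+0.4

Distance in frame 1: 3.0. Distance in frame 2: 3.4.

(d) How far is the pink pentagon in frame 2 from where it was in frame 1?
2.1

The pink pentagon moved from (7.5, 6.8) to (5.4, 7.2), a distance of √(2.1² + 0.4²) ≈ 2.1.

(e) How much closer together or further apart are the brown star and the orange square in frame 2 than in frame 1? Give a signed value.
-0.6

Distance in frame 1: 5.1. Distance in frame 2: 4.5.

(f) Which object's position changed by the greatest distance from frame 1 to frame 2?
the cyan triangle

(moved 3.4; next 3.0)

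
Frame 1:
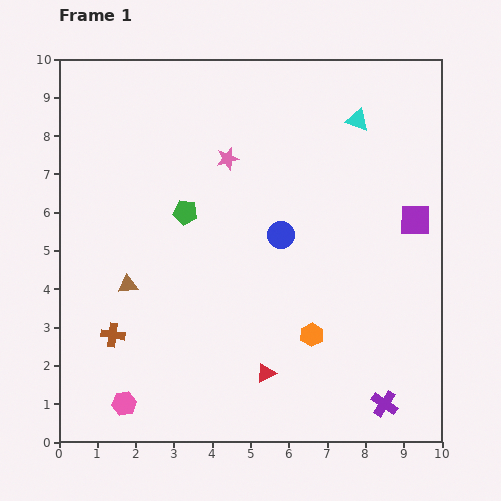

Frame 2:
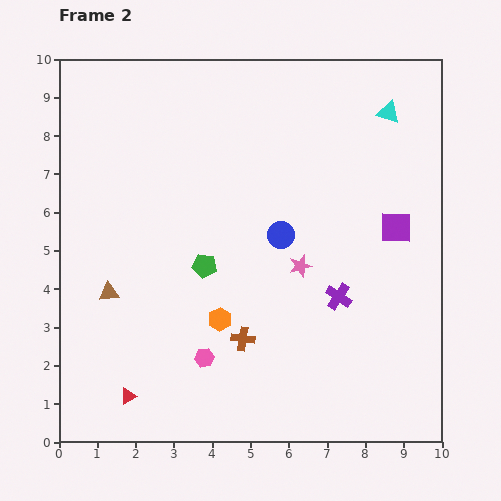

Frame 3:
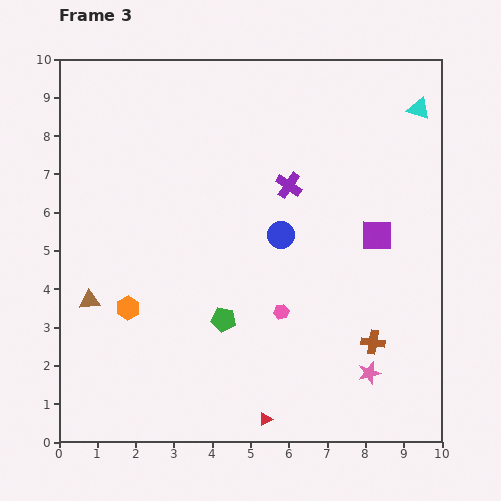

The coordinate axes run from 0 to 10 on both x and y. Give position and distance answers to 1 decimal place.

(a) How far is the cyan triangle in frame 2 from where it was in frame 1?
0.8

The cyan triangle moved from (7.8, 8.4) to (8.6, 8.6), a distance of √(0.8² + 0.2²) ≈ 0.8.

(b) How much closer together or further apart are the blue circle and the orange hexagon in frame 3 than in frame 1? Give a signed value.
+1.7

Distance in frame 1: 2.7. Distance in frame 3: 4.4.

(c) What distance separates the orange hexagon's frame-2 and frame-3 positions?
2.4

The orange hexagon moved from (4.2, 3.2) to (1.8, 3.5), a distance of √(2.4² + 0.3²) ≈ 2.4.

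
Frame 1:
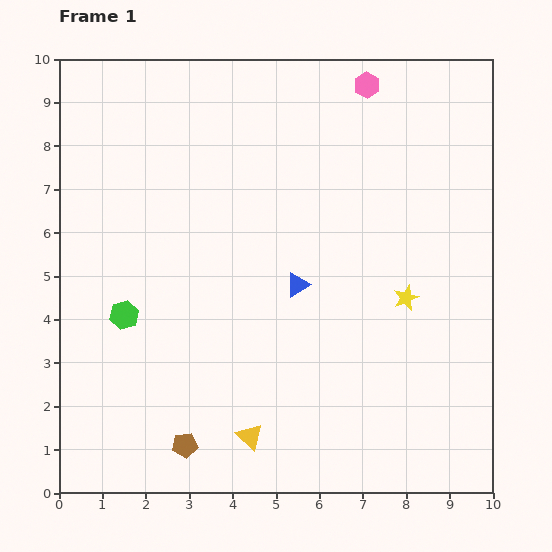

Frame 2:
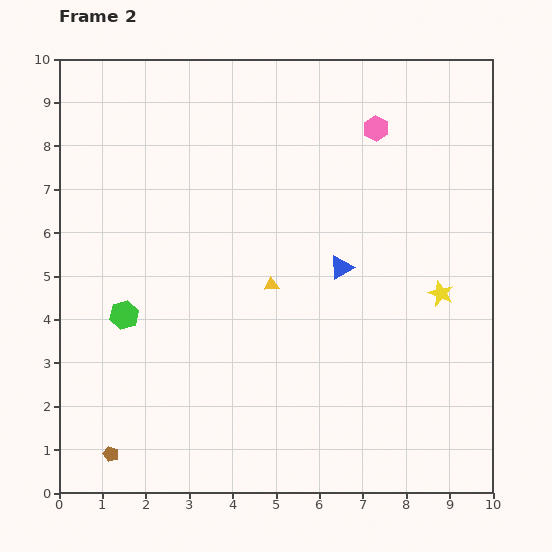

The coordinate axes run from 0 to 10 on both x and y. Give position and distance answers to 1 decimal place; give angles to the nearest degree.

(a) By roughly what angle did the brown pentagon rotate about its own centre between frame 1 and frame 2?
28° clockwise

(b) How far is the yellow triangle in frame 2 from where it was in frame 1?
3.5

The yellow triangle moved from (4.4, 1.3) to (4.9, 4.8), a distance of √(0.5² + 3.5²) ≈ 3.5.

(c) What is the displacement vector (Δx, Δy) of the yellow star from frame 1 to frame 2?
(0.8, 0.1)

The yellow star was at (8.0, 4.5) in frame 1 and (8.8, 4.6) in frame 2.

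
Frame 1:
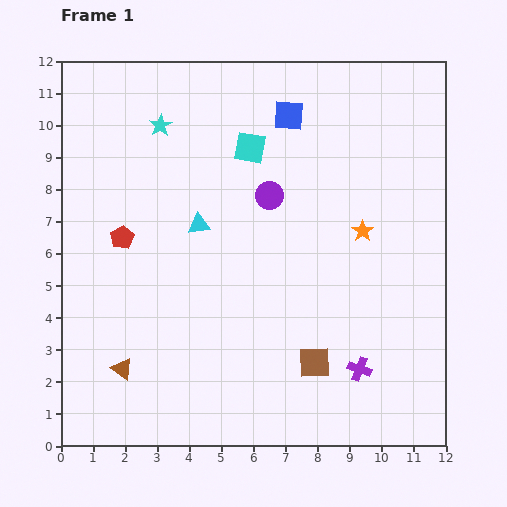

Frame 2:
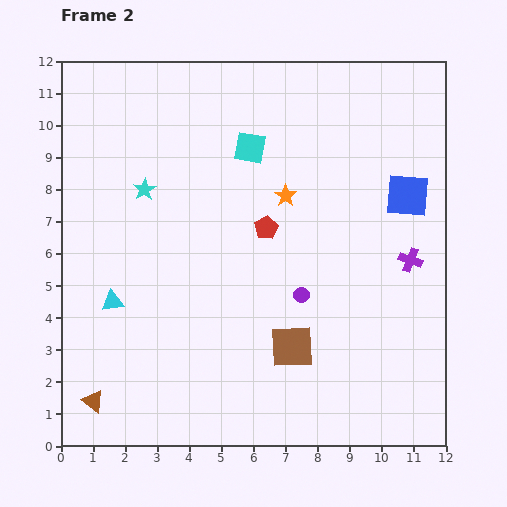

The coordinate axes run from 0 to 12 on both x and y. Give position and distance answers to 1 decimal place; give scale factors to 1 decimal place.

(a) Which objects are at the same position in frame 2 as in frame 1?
the cyan square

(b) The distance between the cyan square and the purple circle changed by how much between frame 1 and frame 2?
+3.3

Distance in frame 1: 1.6. Distance in frame 2: 4.9.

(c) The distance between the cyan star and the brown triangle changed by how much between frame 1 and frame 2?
-0.9

Distance in frame 1: 7.7. Distance in frame 2: 6.8.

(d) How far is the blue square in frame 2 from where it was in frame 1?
4.5

The blue square moved from (7.1, 10.3) to (10.8, 7.8), a distance of √(3.7² + 2.5²) ≈ 4.5.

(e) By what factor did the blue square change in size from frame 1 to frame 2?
1.4×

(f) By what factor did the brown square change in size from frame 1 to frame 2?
1.4×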